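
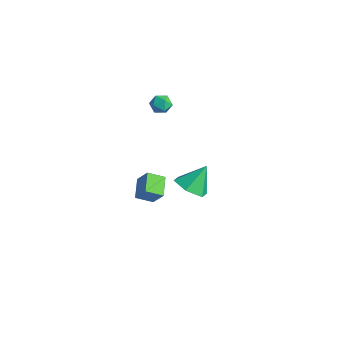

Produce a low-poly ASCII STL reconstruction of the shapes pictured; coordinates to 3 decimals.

solid 
facet normal -0.567 -0.180 -0.804
outer loop
vertex -0.844 -0.719 -1.038
vertex -1.843 0.074 -0.51
vertex -0.393 0.2 -1.562
endloop
endfacet
facet normal 0.723 -0.574 -0.384
outer loop
vertex 0.323 0.426 -0.55
vertex -0.844 -0.719 -1.038
vertex -0.393 0.2 -1.562
endloop
endfacet
facet normal -0.567 -0.179 -0.804
outer loop
vertex -0.393 0.2 -1.562
vertex -1.843 0.074 -0.51
vertex -1.391 0.992 -1.034
endloop
endfacet
facet normal 0.393 0.799 -0.456
outer loop
vertex -1.391 0.992 -1.034
vertex 0.323 0.426 -0.55
vertex -0.393 0.2 -1.562
endloop
endfacet
facet normal -0.393 -0.799 0.456
outer loop
vertex -0.844 -0.719 -1.038
vertex -1.127 0.3 0.502
vertex -1.843 0.074 -0.51
endloop
endfacet
facet normal 0.724 -0.575 -0.382
outer loop
vertex -0.129 -0.492 -0.026
vertex -0.844 -0.719 -1.038
vertex 0.323 0.426 -0.55
endloop
endfacet
facet normal -0.392 -0.799 0.456
outer loop
vertex -0.129 -0.492 -0.026
vertex -1.127 0.3 0.502
vertex -0.844 -0.719 -1.038
endloop
endfacet
facet normal -0.723 0.575 0.383
outer loop
vertex -1.843 0.074 -0.51
vertex -1.127 0.3 0.502
vertex -1.391 0.992 -1.034
endloop
endfacet
facet normal 0.393 0.798 -0.456
outer loop
vertex -0.676 1.219 -0.022
vertex 0.323 0.426 -0.55
vertex -1.391 0.992 -1.034
endloop
endfacet
facet normal -0.724 0.574 0.383
outer loop
vertex -1.391 0.992 -1.034
vertex -1.127 0.3 0.502
vertex -0.676 1.219 -0.022
endloop
endfacet
facet normal 0.567 0.179 0.804
outer loop
vertex -0.676 1.219 -0.022
vertex -0.129 -0.492 -0.026
vertex 0.323 0.426 -0.55
endloop
endfacet
facet normal 0.568 0.180 0.803
outer loop
vertex -1.127 0.3 0.502
vertex -0.129 -0.492 -0.026
vertex -0.676 1.219 -0.022
endloop
endfacet
facet normal -0.037 -0.604 -0.796
outer loop
vertex 4.297 0.578 2.646
vertex 3.829 -0.177 3.241
vertex 3.231 0.542 2.723
endloop
endfacet
facet normal -0.044 0.989 -0.142
outer loop
vertex 4.297 0.578 2.646
vertex 3.231 0.542 2.723
vertex 3.891 0.837 4.579
endloop
endfacet
facet normal -0.037 -0.604 -0.796
outer loop
vertex 3.231 0.542 2.723
vertex 3.829 -0.177 3.241
vertex 2.762 -0.213 3.318
endloop
endfacet
facet normal -0.768 0.616 0.175
outer loop
vertex 3.231 0.542 2.723
vertex 2.762 -0.213 3.318
vertex 3.891 0.837 4.579
endloop
endfacet
facet normal -0.037 -0.604 -0.796
outer loop
vertex 2.762 -0.213 3.318
vertex 3.829 -0.177 3.241
vertex 3.361 -0.933 3.837
endloop
endfacet
facet normal -0.707 -0.082 0.702
outer loop
vertex 2.762 -0.213 3.318
vertex 3.361 -0.933 3.837
vertex 3.891 0.837 4.579
endloop
endfacet
facet normal -0.037 -0.604 -0.796
outer loop
vertex 3.361 -0.933 3.837
vertex 3.829 -0.177 3.241
vertex 4.427 -0.897 3.76
endloop
endfacet
facet normal 0.079 -0.406 0.911
outer loop
vertex 3.361 -0.933 3.837
vertex 4.427 -0.897 3.76
vertex 3.891 0.837 4.579
endloop
endfacet
facet normal -0.037 -0.604 -0.796
outer loop
vertex 4.427 -0.897 3.76
vertex 3.829 -0.177 3.241
vertex 4.896 -0.142 3.165
endloop
endfacet
facet normal 0.804 -0.032 0.594
outer loop
vertex 4.427 -0.897 3.76
vertex 4.896 -0.142 3.165
vertex 3.891 0.837 4.579
endloop
endfacet
facet normal -0.037 -0.604 -0.796
outer loop
vertex 4.896 -0.142 3.165
vertex 3.829 -0.177 3.241
vertex 4.297 0.578 2.646
endloop
endfacet
facet normal 0.743 0.666 0.067
outer loop
vertex 4.896 -0.142 3.165
vertex 4.297 0.578 2.646
vertex 3.891 0.837 4.579
endloop
endfacet
facet normal 0.133 0.986 0.101
outer loop
vertex -3.947 3.606 3.165
vertex -3.921 3.529 3.886
vertex -3.312 3.487 3.494
endloop
endfacet
facet normal 0.408 0.753 -0.516
outer loop
vertex -3.947 3.606 3.165
vertex -3.312 3.487 3.494
vertex -3.468 3.146 2.873
endloop
endfacet
facet normal -0.116 0.444 -0.889
outer loop
vertex -3.947 3.606 3.165
vertex -3.468 3.146 2.873
vertex -4.174 2.978 2.881
endloop
endfacet
facet normal -0.714 0.486 -0.504
outer loop
vertex -3.947 3.606 3.165
vertex -4.174 2.978 2.881
vertex -4.454 3.215 3.506
endloop
endfacet
facet normal -0.561 0.821 0.108
outer loop
vertex -3.947 3.606 3.165
vertex -4.454 3.215 3.506
vertex -3.921 3.529 3.886
endloop
endfacet
facet normal 0.896 0.253 -0.364
outer loop
vertex -3.468 3.146 2.873
vertex -3.312 3.487 3.494
vertex -3.146 2.785 3.414
endloop
endfacet
facet normal 0.450 0.630 0.632
outer loop
vertex -3.312 3.487 3.494
vertex -3.921 3.529 3.886
vertex -3.426 3.022 4.039
endloop
endfacet
facet normal -0.673 0.364 0.644
outer loop
vertex -3.921 3.529 3.886
vertex -4.454 3.215 3.506
vertex -4.132 2.854 4.047
endloop
endfacet
facet normal -0.921 -0.179 -0.345
outer loop
vertex -4.454 3.215 3.506
vertex -4.174 2.978 2.881
vertex -4.288 2.513 3.426
endloop
endfacet
facet normal 0.048 -0.246 -0.968
outer loop
vertex -4.174 2.978 2.881
vertex -3.468 3.146 2.873
vertex -3.679 2.471 3.034
endloop
endfacet
facet normal 0.714 -0.486 0.504
outer loop
vertex -3.653 2.394 3.755
vertex -3.146 2.785 3.414
vertex -3.426 3.022 4.039
endloop
endfacet
facet normal 0.116 -0.444 0.889
outer loop
vertex -3.653 2.394 3.755
vertex -3.426 3.022 4.039
vertex -4.132 2.854 4.047
endloop
endfacet
facet normal -0.408 -0.753 0.516
outer loop
vertex -3.653 2.394 3.755
vertex -4.132 2.854 4.047
vertex -4.288 2.513 3.426
endloop
endfacet
facet normal -0.133 -0.986 -0.101
outer loop
vertex -3.653 2.394 3.755
vertex -4.288 2.513 3.426
vertex -3.679 2.471 3.034
endloop
endfacet
facet normal 0.561 -0.821 -0.108
outer loop
vertex -3.653 2.394 3.755
vertex -3.679 2.471 3.034
vertex -3.146 2.785 3.414
endloop
endfacet
facet normal 0.921 0.179 0.345
outer loop
vertex -3.426 3.022 4.039
vertex -3.146 2.785 3.414
vertex -3.312 3.487 3.494
endloop
endfacet
facet normal -0.048 0.246 0.968
outer loop
vertex -4.132 2.854 4.047
vertex -3.426 3.022 4.039
vertex -3.921 3.529 3.886
endloop
endfacet
facet normal -0.896 -0.253 0.364
outer loop
vertex -4.288 2.513 3.426
vertex -4.132 2.854 4.047
vertex -4.454 3.215 3.506
endloop
endfacet
facet normal -0.450 -0.630 -0.632
outer loop
vertex -3.679 2.471 3.034
vertex -4.288 2.513 3.426
vertex -4.174 2.978 2.881
endloop
endfacet
facet normal 0.673 -0.364 -0.644
outer loop
vertex -3.146 2.785 3.414
vertex -3.679 2.471 3.034
vertex -3.468 3.146 2.873
endloop
endfacet

endsolid


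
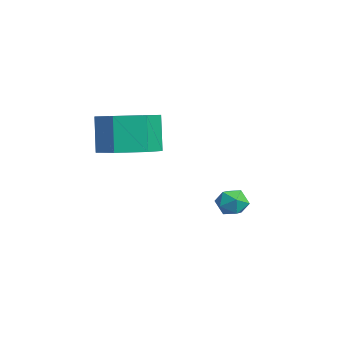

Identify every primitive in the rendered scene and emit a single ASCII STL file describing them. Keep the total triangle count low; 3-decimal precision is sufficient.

solid 
facet normal -0.569 0.600 -0.563
outer loop
vertex 0.794 3.122 -3.672
vertex 0.27 2.807 -3.478
vertex 0.479 3.315 -3.148
endloop
endfacet
facet normal 0.017 0.941 -0.337
outer loop
vertex 0.794 3.122 -3.672
vertex 0.479 3.315 -3.148
vertex 1.121 3.303 -3.15
endloop
endfacet
facet normal 0.586 0.579 -0.568
outer loop
vertex 0.794 3.122 -3.672
vertex 1.121 3.303 -3.15
vertex 1.308 2.787 -3.483
endloop
endfacet
facet normal 0.353 0.014 -0.936
outer loop
vertex 0.794 3.122 -3.672
vertex 1.308 2.787 -3.483
vertex 0.782 2.481 -3.686
endloop
endfacet
facet normal -0.361 0.027 -0.932
outer loop
vertex 0.794 3.122 -3.672
vertex 0.782 2.481 -3.686
vertex 0.27 2.807 -3.478
endloop
endfacet
facet normal 0.018 0.926 0.378
outer loop
vertex 1.121 3.303 -3.15
vertex 0.479 3.315 -3.148
vertex 0.798 3.099 -2.634
endloop
endfacet
facet normal -0.927 0.374 0.011
outer loop
vertex 0.479 3.315 -3.148
vertex 0.27 2.807 -3.478
vertex 0.272 2.793 -2.837
endloop
endfacet
facet normal -0.591 -0.552 -0.588
outer loop
vertex 0.27 2.807 -3.478
vertex 0.782 2.481 -3.686
vertex 0.459 2.277 -3.17
endloop
endfacet
facet normal 0.564 -0.576 -0.592
outer loop
vertex 0.782 2.481 -3.686
vertex 1.308 2.787 -3.483
vertex 1.101 2.265 -3.172
endloop
endfacet
facet normal 0.941 0.338 0.004
outer loop
vertex 1.308 2.787 -3.483
vertex 1.121 3.303 -3.15
vertex 1.31 2.773 -2.842
endloop
endfacet
facet normal -0.353 -0.014 0.936
outer loop
vertex 0.786 2.458 -2.648
vertex 0.798 3.099 -2.634
vertex 0.272 2.793 -2.837
endloop
endfacet
facet normal -0.586 -0.579 0.568
outer loop
vertex 0.786 2.458 -2.648
vertex 0.272 2.793 -2.837
vertex 0.459 2.277 -3.17
endloop
endfacet
facet normal -0.017 -0.941 0.337
outer loop
vertex 0.786 2.458 -2.648
vertex 0.459 2.277 -3.17
vertex 1.101 2.265 -3.172
endloop
endfacet
facet normal 0.569 -0.600 0.563
outer loop
vertex 0.786 2.458 -2.648
vertex 1.101 2.265 -3.172
vertex 1.31 2.773 -2.842
endloop
endfacet
facet normal 0.361 -0.027 0.932
outer loop
vertex 0.786 2.458 -2.648
vertex 1.31 2.773 -2.842
vertex 0.798 3.099 -2.634
endloop
endfacet
facet normal -0.564 0.576 0.592
outer loop
vertex 0.272 2.793 -2.837
vertex 0.798 3.099 -2.634
vertex 0.479 3.315 -3.148
endloop
endfacet
facet normal -0.941 -0.338 -0.004
outer loop
vertex 0.459 2.277 -3.17
vertex 0.272 2.793 -2.837
vertex 0.27 2.807 -3.478
endloop
endfacet
facet normal -0.018 -0.926 -0.378
outer loop
vertex 1.101 2.265 -3.172
vertex 0.459 2.277 -3.17
vertex 0.782 2.481 -3.686
endloop
endfacet
facet normal 0.927 -0.374 -0.011
outer loop
vertex 1.31 2.773 -2.842
vertex 1.101 2.265 -3.172
vertex 1.308 2.787 -3.483
endloop
endfacet
facet normal 0.591 0.552 0.588
outer loop
vertex 0.798 3.099 -2.634
vertex 1.31 2.773 -2.842
vertex 1.121 3.303 -3.15
endloop
endfacet
facet normal 0.314 -0.057 -0.948
outer loop
vertex 3.046 -0.736 0.345
vertex 2.085 -1.103 0.049
vertex 2.279 -0.05 0.05
endloop
endfacet
facet normal 0.623 0.766 0.160
outer loop
vertex 3.046 -0.736 0.345
vertex 2.279 -0.05 0.05
vertex 2.575 -0.65 1.767
endloop
endfacet
facet normal 0.622 0.766 0.160
outer loop
vertex 2.575 -0.65 1.767
vertex 2.279 -0.05 0.05
vertex 1.808 0.035 1.472
endloop
endfacet
facet normal -0.314 0.057 0.948
outer loop
vertex 2.575 -0.65 1.767
vertex 1.808 0.035 1.472
vertex 1.615 -1.017 1.471
endloop
endfacet
facet normal 0.314 -0.057 -0.948
outer loop
vertex 2.279 -0.05 0.05
vertex 2.085 -1.103 0.049
vertex 1.318 -0.418 -0.246
endloop
endfacet
facet normal -0.310 0.937 -0.159
outer loop
vertex 2.279 -0.05 0.05
vertex 1.318 -0.418 -0.246
vertex 1.808 0.035 1.472
endloop
endfacet
facet normal -0.309 0.938 -0.159
outer loop
vertex 1.808 0.035 1.472
vertex 1.318 -0.418 -0.246
vertex 0.848 -0.332 1.176
endloop
endfacet
facet normal -0.314 0.057 0.948
outer loop
vertex 1.808 0.035 1.472
vertex 0.848 -0.332 1.176
vertex 1.615 -1.017 1.471
endloop
endfacet
facet normal 0.314 -0.057 -0.948
outer loop
vertex 1.318 -0.418 -0.246
vertex 2.085 -1.103 0.049
vertex 1.125 -1.47 -0.247
endloop
endfacet
facet normal -0.932 0.171 -0.319
outer loop
vertex 1.318 -0.418 -0.246
vertex 1.125 -1.47 -0.247
vertex 0.848 -0.332 1.176
endloop
endfacet
facet normal -0.932 0.172 -0.319
outer loop
vertex 0.848 -0.332 1.176
vertex 1.125 -1.47 -0.247
vertex 0.654 -1.384 1.175
endloop
endfacet
facet normal -0.314 0.057 0.948
outer loop
vertex 0.848 -0.332 1.176
vertex 0.654 -1.384 1.175
vertex 1.615 -1.017 1.471
endloop
endfacet
facet normal 0.314 -0.057 -0.948
outer loop
vertex 1.125 -1.47 -0.247
vertex 2.085 -1.103 0.049
vertex 1.892 -2.155 0.048
endloop
endfacet
facet normal -0.623 -0.766 -0.160
outer loop
vertex 1.125 -1.47 -0.247
vertex 1.892 -2.155 0.048
vertex 0.654 -1.384 1.175
endloop
endfacet
facet normal -0.623 -0.766 -0.161
outer loop
vertex 0.654 -1.384 1.175
vertex 1.892 -2.155 0.048
vertex 1.421 -2.07 1.47
endloop
endfacet
facet normal -0.314 0.057 0.948
outer loop
vertex 0.654 -1.384 1.175
vertex 1.421 -2.07 1.47
vertex 1.615 -1.017 1.471
endloop
endfacet
facet normal 0.314 -0.057 -0.948
outer loop
vertex 1.892 -2.155 0.048
vertex 2.085 -1.103 0.049
vertex 2.852 -1.788 0.344
endloop
endfacet
facet normal 0.310 -0.938 0.159
outer loop
vertex 1.892 -2.155 0.048
vertex 2.852 -1.788 0.344
vertex 1.421 -2.07 1.47
endloop
endfacet
facet normal 0.310 -0.937 0.159
outer loop
vertex 1.421 -2.07 1.47
vertex 2.852 -1.788 0.344
vertex 2.382 -1.702 1.766
endloop
endfacet
facet normal -0.314 0.057 0.948
outer loop
vertex 1.421 -2.07 1.47
vertex 2.382 -1.702 1.766
vertex 1.615 -1.017 1.471
endloop
endfacet
facet normal 0.314 -0.057 -0.948
outer loop
vertex 2.852 -1.788 0.344
vertex 2.085 -1.103 0.049
vertex 3.046 -0.736 0.345
endloop
endfacet
facet normal 0.932 -0.172 0.319
outer loop
vertex 2.852 -1.788 0.344
vertex 3.046 -0.736 0.345
vertex 2.382 -1.702 1.766
endloop
endfacet
facet normal 0.932 -0.171 0.319
outer loop
vertex 2.382 -1.702 1.766
vertex 3.046 -0.736 0.345
vertex 2.575 -0.65 1.767
endloop
endfacet
facet normal -0.314 0.057 0.948
outer loop
vertex 2.382 -1.702 1.766
vertex 2.575 -0.65 1.767
vertex 1.615 -1.017 1.471
endloop
endfacet

endsolid


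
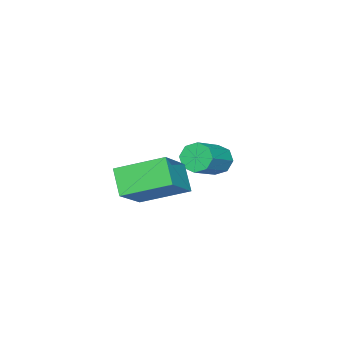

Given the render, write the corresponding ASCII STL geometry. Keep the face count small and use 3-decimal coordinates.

solid 
facet normal -0.874 -0.003 -0.485
outer loop
vertex -2.291 -1.23 0.561
vertex -2.628 -1.373 1.169
vertex -2.44 -0.78 0.827
endloop
endfacet
facet normal 0.401 0.561 -0.724
outer loop
vertex -2.291 -1.23 0.561
vertex -2.44 -0.78 0.827
vertex -0.814 -1.224 1.383
endloop
endfacet
facet normal 0.401 0.560 -0.725
outer loop
vertex -0.814 -1.224 1.383
vertex -2.44 -0.78 0.827
vertex -0.963 -0.774 1.648
endloop
endfacet
facet normal 0.874 0.003 0.486
outer loop
vertex -0.814 -1.224 1.383
vertex -0.963 -0.774 1.648
vertex -1.152 -1.367 1.991
endloop
endfacet
facet normal -0.874 -0.004 -0.487
outer loop
vertex -2.44 -0.78 0.827
vertex -2.628 -1.373 1.169
vertex -2.7 -0.677 1.293
endloop
endfacet
facet normal 0.089 0.982 -0.167
outer loop
vertex -2.44 -0.78 0.827
vertex -2.7 -0.677 1.293
vertex -0.963 -0.774 1.648
endloop
endfacet
facet normal 0.089 0.982 -0.165
outer loop
vertex -0.963 -0.774 1.648
vertex -2.7 -0.677 1.293
vertex -1.223 -0.672 2.115
endloop
endfacet
facet normal 0.874 0.003 0.486
outer loop
vertex -0.963 -0.774 1.648
vertex -1.223 -0.672 2.115
vertex -1.152 -1.367 1.991
endloop
endfacet
facet normal -0.873 -0.004 -0.487
outer loop
vertex -2.7 -0.677 1.293
vertex -2.628 -1.373 1.169
vertex -2.918 -0.982 1.686
endloop
endfacet
facet normal -0.275 0.827 0.489
outer loop
vertex -2.7 -0.677 1.293
vertex -2.918 -0.982 1.686
vertex -1.223 -0.672 2.115
endloop
endfacet
facet normal -0.275 0.828 0.488
outer loop
vertex -1.223 -0.672 2.115
vertex -2.918 -0.982 1.686
vertex -1.441 -0.976 2.508
endloop
endfacet
facet normal 0.874 0.002 0.487
outer loop
vertex -1.223 -0.672 2.115
vertex -1.441 -0.976 2.508
vertex -1.152 -1.367 1.991
endloop
endfacet
facet normal -0.874 -0.004 -0.487
outer loop
vertex -2.918 -0.982 1.686
vertex -2.628 -1.373 1.169
vertex -2.966 -1.516 1.777
endloop
endfacet
facet normal -0.478 0.189 0.858
outer loop
vertex -2.918 -0.982 1.686
vertex -2.966 -1.516 1.777
vertex -1.441 -0.976 2.508
endloop
endfacet
facet normal -0.478 0.189 0.858
outer loop
vertex -1.441 -0.976 2.508
vertex -2.966 -1.516 1.777
vertex -1.489 -1.51 2.599
endloop
endfacet
facet normal 0.874 0.004 0.486
outer loop
vertex -1.441 -0.976 2.508
vertex -1.489 -1.51 2.599
vertex -1.152 -1.367 1.991
endloop
endfacet
facet normal -0.874 -0.003 -0.486
outer loop
vertex -2.966 -1.516 1.777
vertex -2.628 -1.373 1.169
vertex -2.817 -1.966 1.512
endloop
endfacet
facet normal -0.401 -0.560 0.725
outer loop
vertex -2.966 -1.516 1.777
vertex -2.817 -1.966 1.512
vertex -1.489 -1.51 2.599
endloop
endfacet
facet normal -0.400 -0.561 0.725
outer loop
vertex -1.489 -1.51 2.599
vertex -2.817 -1.966 1.512
vertex -1.34 -1.96 2.333
endloop
endfacet
facet normal 0.874 0.003 0.485
outer loop
vertex -1.489 -1.51 2.599
vertex -1.34 -1.96 2.333
vertex -1.152 -1.367 1.991
endloop
endfacet
facet normal -0.874 -0.003 -0.486
outer loop
vertex -2.817 -1.966 1.512
vertex -2.628 -1.373 1.169
vertex -2.557 -2.068 1.045
endloop
endfacet
facet normal -0.088 -0.982 0.166
outer loop
vertex -2.817 -1.966 1.512
vertex -2.557 -2.068 1.045
vertex -1.34 -1.96 2.333
endloop
endfacet
facet normal -0.090 -0.982 0.167
outer loop
vertex -1.34 -1.96 2.333
vertex -2.557 -2.068 1.045
vertex -1.08 -2.063 1.867
endloop
endfacet
facet normal 0.874 0.004 0.487
outer loop
vertex -1.34 -1.96 2.333
vertex -1.08 -2.063 1.867
vertex -1.152 -1.367 1.991
endloop
endfacet
facet normal -0.874 -0.002 -0.487
outer loop
vertex -2.557 -2.068 1.045
vertex -2.628 -1.373 1.169
vertex -2.339 -1.764 0.652
endloop
endfacet
facet normal 0.275 -0.828 -0.488
outer loop
vertex -2.557 -2.068 1.045
vertex -2.339 -1.764 0.652
vertex -1.08 -2.063 1.867
endloop
endfacet
facet normal 0.276 -0.827 -0.489
outer loop
vertex -1.08 -2.063 1.867
vertex -2.339 -1.764 0.652
vertex -0.862 -1.758 1.474
endloop
endfacet
facet normal 0.873 0.004 0.487
outer loop
vertex -1.08 -2.063 1.867
vertex -0.862 -1.758 1.474
vertex -1.152 -1.367 1.991
endloop
endfacet
facet normal -0.874 -0.004 -0.486
outer loop
vertex -2.339 -1.764 0.652
vertex -2.628 -1.373 1.169
vertex -2.291 -1.23 0.561
endloop
endfacet
facet normal 0.478 -0.189 -0.858
outer loop
vertex -2.339 -1.764 0.652
vertex -2.291 -1.23 0.561
vertex -0.862 -1.758 1.474
endloop
endfacet
facet normal 0.478 -0.189 -0.858
outer loop
vertex -0.862 -1.758 1.474
vertex -2.291 -1.23 0.561
vertex -0.814 -1.224 1.383
endloop
endfacet
facet normal 0.874 0.004 0.487
outer loop
vertex -0.862 -1.758 1.474
vertex -0.814 -1.224 1.383
vertex -1.152 -1.367 1.991
endloop
endfacet
facet normal -0.455 -0.526 0.718
outer loop
vertex 1.776 -0.787 3.556
vertex 0.147 -1.039 2.338
vertex 2.591 -2.495 2.821
endloop
endfacet
facet normal 0.795 0.124 0.594
outer loop
vertex 3.173 -1.821 1.902
vertex 1.776 -0.787 3.556
vertex 2.591 -2.495 2.821
endloop
endfacet
facet normal -0.455 -0.526 0.718
outer loop
vertex 2.591 -2.495 2.821
vertex 0.147 -1.039 2.338
vertex 0.961 -2.747 1.603
endloop
endfacet
facet normal 0.401 -0.841 -0.363
outer loop
vertex 0.961 -2.747 1.603
vertex 3.173 -1.821 1.902
vertex 2.591 -2.495 2.821
endloop
endfacet
facet normal -0.401 0.841 0.363
outer loop
vertex 1.776 -0.787 3.556
vertex 0.729 -0.365 1.419
vertex 0.147 -1.039 2.338
endloop
endfacet
facet normal 0.795 0.123 0.594
outer loop
vertex 2.359 -0.113 2.637
vertex 1.776 -0.787 3.556
vertex 3.173 -1.821 1.902
endloop
endfacet
facet normal -0.401 0.841 0.363
outer loop
vertex 2.359 -0.113 2.637
vertex 0.729 -0.365 1.419
vertex 1.776 -0.787 3.556
endloop
endfacet
facet normal -0.795 -0.123 -0.594
outer loop
vertex 0.147 -1.039 2.338
vertex 0.729 -0.365 1.419
vertex 0.961 -2.747 1.603
endloop
endfacet
facet normal 0.401 -0.841 -0.362
outer loop
vertex 1.544 -2.073 0.684
vertex 3.173 -1.821 1.902
vertex 0.961 -2.747 1.603
endloop
endfacet
facet normal -0.795 -0.123 -0.595
outer loop
vertex 0.961 -2.747 1.603
vertex 0.729 -0.365 1.419
vertex 1.544 -2.073 0.684
endloop
endfacet
facet normal 0.456 0.526 -0.718
outer loop
vertex 1.544 -2.073 0.684
vertex 2.359 -0.113 2.637
vertex 3.173 -1.821 1.902
endloop
endfacet
facet normal 0.455 0.526 -0.718
outer loop
vertex 0.729 -0.365 1.419
vertex 2.359 -0.113 2.637
vertex 1.544 -2.073 0.684
endloop
endfacet

endsolid


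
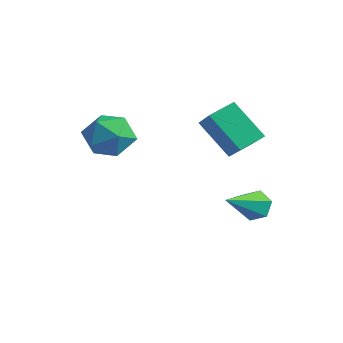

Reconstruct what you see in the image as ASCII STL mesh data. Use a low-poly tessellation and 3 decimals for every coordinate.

solid 
facet normal -0.161 0.841 -0.516
outer loop
vertex 3.455 4.193 -1.976
vertex 2.886 4.233 -1.733
vertex 3.366 4.501 -1.446
endloop
endfacet
facet normal 0.984 -0.024 0.179
outer loop
vertex 3.455 4.193 -1.976
vertex 3.366 4.501 -1.446
vertex 3.194 2.627 -0.747
endloop
endfacet
facet normal -0.161 0.841 -0.516
outer loop
vertex 3.366 4.501 -1.446
vertex 2.886 4.233 -1.733
vertex 2.797 4.542 -1.202
endloop
endfacet
facet normal 0.395 0.289 0.872
outer loop
vertex 3.366 4.501 -1.446
vertex 2.797 4.542 -1.202
vertex 3.194 2.627 -0.747
endloop
endfacet
facet normal -0.161 0.841 -0.516
outer loop
vertex 2.797 4.542 -1.202
vertex 2.886 4.233 -1.733
vertex 2.317 4.274 -1.489
endloop
endfacet
facet normal -0.546 0.085 0.834
outer loop
vertex 2.797 4.542 -1.202
vertex 2.317 4.274 -1.489
vertex 3.194 2.627 -0.747
endloop
endfacet
facet normal -0.161 0.841 -0.516
outer loop
vertex 2.317 4.274 -1.489
vertex 2.886 4.233 -1.733
vertex 2.406 3.965 -2.02
endloop
endfacet
facet normal -0.896 -0.432 0.101
outer loop
vertex 2.317 4.274 -1.489
vertex 2.406 3.965 -2.02
vertex 3.194 2.627 -0.747
endloop
endfacet
facet normal -0.161 0.841 -0.516
outer loop
vertex 2.406 3.965 -2.02
vertex 2.886 4.233 -1.733
vertex 2.975 3.925 -2.263
endloop
endfacet
facet normal -0.306 -0.745 -0.593
outer loop
vertex 2.406 3.965 -2.02
vertex 2.975 3.925 -2.263
vertex 3.194 2.627 -0.747
endloop
endfacet
facet normal -0.161 0.841 -0.516
outer loop
vertex 2.975 3.925 -2.263
vertex 2.886 4.233 -1.733
vertex 3.455 4.193 -1.976
endloop
endfacet
facet normal 0.633 -0.540 -0.554
outer loop
vertex 2.975 3.925 -2.263
vertex 3.455 4.193 -1.976
vertex 3.194 2.627 -0.747
endloop
endfacet
facet normal -0.263 0.710 0.653
outer loop
vertex 0.29 1.127 1.933
vertex -0.148 0.493 2.445
vertex 0.745 0.679 2.603
endloop
endfacet
facet normal 0.357 0.870 0.340
outer loop
vertex 0.29 1.127 1.933
vertex 0.745 0.679 2.603
vertex 1.154 0.83 1.786
endloop
endfacet
facet normal 0.246 0.897 -0.366
outer loop
vertex 0.29 1.127 1.933
vertex 1.154 0.83 1.786
vertex 0.514 0.736 1.125
endloop
endfacet
facet normal -0.442 0.754 -0.487
outer loop
vertex 0.29 1.127 1.933
vertex 0.514 0.736 1.125
vertex -0.29 0.528 1.532
endloop
endfacet
facet normal -0.757 0.638 0.142
outer loop
vertex 0.29 1.127 1.933
vertex -0.29 0.528 1.532
vertex -0.148 0.493 2.445
endloop
endfacet
facet normal 0.815 0.338 0.471
outer loop
vertex 1.154 0.83 1.786
vertex 0.745 0.679 2.603
vertex 1.25 0.012 2.208
endloop
endfacet
facet normal -0.189 0.078 0.979
outer loop
vertex 0.745 0.679 2.603
vertex -0.148 0.493 2.445
vertex 0.446 -0.196 2.615
endloop
endfacet
facet normal -0.988 -0.037 0.152
outer loop
vertex -0.148 0.493 2.445
vertex -0.29 0.528 1.532
vertex -0.194 -0.29 1.954
endloop
endfacet
facet normal -0.477 0.151 -0.866
outer loop
vertex -0.29 0.528 1.532
vertex 0.514 0.736 1.125
vertex 0.215 -0.139 1.137
endloop
endfacet
facet normal 0.636 0.383 -0.670
outer loop
vertex 0.514 0.736 1.125
vertex 1.154 0.83 1.786
vertex 1.108 0.047 1.295
endloop
endfacet
facet normal 0.442 -0.754 0.487
outer loop
vertex 0.67 -0.587 1.807
vertex 1.25 0.012 2.208
vertex 0.446 -0.196 2.615
endloop
endfacet
facet normal -0.246 -0.897 0.366
outer loop
vertex 0.67 -0.587 1.807
vertex 0.446 -0.196 2.615
vertex -0.194 -0.29 1.954
endloop
endfacet
facet normal -0.357 -0.870 -0.340
outer loop
vertex 0.67 -0.587 1.807
vertex -0.194 -0.29 1.954
vertex 0.215 -0.139 1.137
endloop
endfacet
facet normal 0.263 -0.710 -0.653
outer loop
vertex 0.67 -0.587 1.807
vertex 0.215 -0.139 1.137
vertex 1.108 0.047 1.295
endloop
endfacet
facet normal 0.757 -0.638 -0.142
outer loop
vertex 0.67 -0.587 1.807
vertex 1.108 0.047 1.295
vertex 1.25 0.012 2.208
endloop
endfacet
facet normal 0.477 -0.151 0.866
outer loop
vertex 0.446 -0.196 2.615
vertex 1.25 0.012 2.208
vertex 0.745 0.679 2.603
endloop
endfacet
facet normal -0.636 -0.383 0.670
outer loop
vertex -0.194 -0.29 1.954
vertex 0.446 -0.196 2.615
vertex -0.148 0.493 2.445
endloop
endfacet
facet normal -0.815 -0.338 -0.471
outer loop
vertex 0.215 -0.139 1.137
vertex -0.194 -0.29 1.954
vertex -0.29 0.528 1.532
endloop
endfacet
facet normal 0.189 -0.078 -0.979
outer loop
vertex 1.108 0.047 1.295
vertex 0.215 -0.139 1.137
vertex 0.514 0.736 1.125
endloop
endfacet
facet normal 0.988 0.037 -0.152
outer loop
vertex 1.25 0.012 2.208
vertex 1.108 0.047 1.295
vertex 1.154 0.83 1.786
endloop
endfacet
facet normal -0.686 -0.155 0.711
outer loop
vertex 2.31 2.749 2.597
vertex 2.462 3.654 2.941
vertex 1.293 3.251 1.725
endloop
endfacet
facet normal -0.155 -0.923 -0.351
outer loop
vertex 2.418 3.506 0.559
vertex 2.31 2.749 2.597
vertex 1.293 3.251 1.725
endloop
endfacet
facet normal -0.686 -0.156 0.711
outer loop
vertex 1.293 3.251 1.725
vertex 2.462 3.654 2.941
vertex 1.445 4.156 2.07
endloop
endfacet
facet normal -0.711 0.352 -0.609
outer loop
vertex 1.445 4.156 2.07
vertex 2.418 3.506 0.559
vertex 1.293 3.251 1.725
endloop
endfacet
facet normal 0.711 -0.351 0.609
outer loop
vertex 2.31 2.749 2.597
vertex 3.587 3.909 1.775
vertex 2.462 3.654 2.941
endloop
endfacet
facet normal -0.155 -0.923 -0.351
outer loop
vertex 3.435 3.004 1.43
vertex 2.31 2.749 2.597
vertex 2.418 3.506 0.559
endloop
endfacet
facet normal 0.711 -0.352 0.609
outer loop
vertex 3.435 3.004 1.43
vertex 3.587 3.909 1.775
vertex 2.31 2.749 2.597
endloop
endfacet
facet normal 0.155 0.923 0.351
outer loop
vertex 2.462 3.654 2.941
vertex 3.587 3.909 1.775
vertex 1.445 4.156 2.07
endloop
endfacet
facet normal -0.711 0.351 -0.609
outer loop
vertex 2.57 4.411 0.903
vertex 2.418 3.506 0.559
vertex 1.445 4.156 2.07
endloop
endfacet
facet normal 0.155 0.923 0.351
outer loop
vertex 1.445 4.156 2.07
vertex 3.587 3.909 1.775
vertex 2.57 4.411 0.903
endloop
endfacet
facet normal 0.686 0.155 -0.711
outer loop
vertex 2.57 4.411 0.903
vertex 3.435 3.004 1.43
vertex 2.418 3.506 0.559
endloop
endfacet
facet normal 0.686 0.156 -0.711
outer loop
vertex 3.587 3.909 1.775
vertex 3.435 3.004 1.43
vertex 2.57 4.411 0.903
endloop
endfacet

endsolid


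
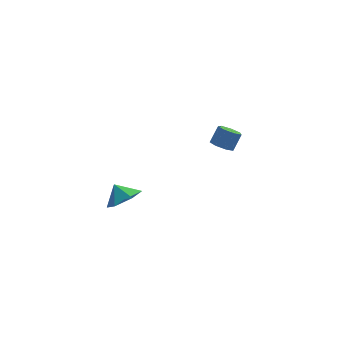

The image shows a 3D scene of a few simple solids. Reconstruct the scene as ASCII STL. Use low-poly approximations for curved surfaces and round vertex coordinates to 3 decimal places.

solid 
facet normal 0.235 -0.624 -0.745
outer loop
vertex -2.414 -0.012 1.781
vertex -3.246 -0.581 1.995
vertex -3.313 0.196 1.323
endloop
endfacet
facet normal 0.176 0.979 0.099
outer loop
vertex -2.414 -0.012 1.781
vertex -3.313 0.196 1.323
vertex -3.494 0.081 2.785
endloop
endfacet
facet normal 0.235 -0.624 -0.745
outer loop
vertex -3.313 0.196 1.323
vertex -3.246 -0.581 1.995
vertex -4.144 -0.373 1.537
endloop
endfacet
facet normal -0.566 0.824 -0.005
outer loop
vertex -3.313 0.196 1.323
vertex -4.144 -0.373 1.537
vertex -3.494 0.081 2.785
endloop
endfacet
facet normal 0.235 -0.625 -0.745
outer loop
vertex -4.144 -0.373 1.537
vertex -3.246 -0.581 1.995
vertex -4.077 -1.15 2.21
endloop
endfacet
facet normal -0.893 0.248 0.375
outer loop
vertex -4.144 -0.373 1.537
vertex -4.077 -1.15 2.21
vertex -3.494 0.081 2.785
endloop
endfacet
facet normal 0.235 -0.625 -0.745
outer loop
vertex -4.077 -1.15 2.21
vertex -3.246 -0.581 1.995
vertex -3.178 -1.358 2.668
endloop
endfacet
facet normal -0.479 -0.175 0.860
outer loop
vertex -4.077 -1.15 2.21
vertex -3.178 -1.358 2.668
vertex -3.494 0.081 2.785
endloop
endfacet
facet normal 0.235 -0.625 -0.745
outer loop
vertex -3.178 -1.358 2.668
vertex -3.246 -0.581 1.995
vertex -2.347 -0.789 2.453
endloop
endfacet
facet normal 0.264 -0.021 0.964
outer loop
vertex -3.178 -1.358 2.668
vertex -2.347 -0.789 2.453
vertex -3.494 0.081 2.785
endloop
endfacet
facet normal 0.235 -0.624 -0.745
outer loop
vertex -2.347 -0.789 2.453
vertex -3.246 -0.581 1.995
vertex -2.414 -0.012 1.781
endloop
endfacet
facet normal 0.591 0.556 0.584
outer loop
vertex -2.347 -0.789 2.453
vertex -2.414 -0.012 1.781
vertex -3.494 0.081 2.785
endloop
endfacet
facet normal -0.549 -0.196 -0.813
outer loop
vertex 3.927 1.044 2.107
vertex 3.35 1.109 2.481
vertex 3.693 1.595 2.132
endloop
endfacet
facet normal 0.740 0.340 -0.580
outer loop
vertex 3.927 1.044 2.107
vertex 3.693 1.595 2.132
vertex 4.546 1.266 3.026
endloop
endfacet
facet normal 0.740 0.338 -0.582
outer loop
vertex 4.546 1.266 3.026
vertex 3.693 1.595 2.132
vertex 4.313 1.817 3.05
endloop
endfacet
facet normal 0.548 0.197 0.813
outer loop
vertex 4.546 1.266 3.026
vertex 4.313 1.817 3.05
vertex 3.97 1.331 3.399
endloop
endfacet
facet normal -0.549 -0.196 -0.813
outer loop
vertex 3.693 1.595 2.132
vertex 3.35 1.109 2.481
vertex 3.202 1.78 2.419
endloop
endfacet
facet normal 0.157 0.930 -0.331
outer loop
vertex 3.693 1.595 2.132
vertex 3.202 1.78 2.419
vertex 4.313 1.817 3.05
endloop
endfacet
facet normal 0.157 0.930 -0.331
outer loop
vertex 4.313 1.817 3.05
vertex 3.202 1.78 2.419
vertex 3.822 2.002 3.337
endloop
endfacet
facet normal 0.549 0.196 0.813
outer loop
vertex 4.313 1.817 3.05
vertex 3.822 2.002 3.337
vertex 3.97 1.331 3.399
endloop
endfacet
facet normal -0.549 -0.196 -0.813
outer loop
vertex 3.202 1.78 2.419
vertex 3.35 1.109 2.481
vertex 2.822 1.46 2.753
endloop
endfacet
facet normal -0.544 0.822 0.169
outer loop
vertex 3.202 1.78 2.419
vertex 2.822 1.46 2.753
vertex 3.822 2.002 3.337
endloop
endfacet
facet normal -0.544 0.821 0.170
outer loop
vertex 3.822 2.002 3.337
vertex 2.822 1.46 2.753
vertex 3.442 1.681 3.671
endloop
endfacet
facet normal 0.549 0.196 0.813
outer loop
vertex 3.822 2.002 3.337
vertex 3.442 1.681 3.671
vertex 3.97 1.331 3.399
endloop
endfacet
facet normal -0.549 -0.196 -0.813
outer loop
vertex 2.822 1.46 2.753
vertex 3.35 1.109 2.481
vertex 2.84 0.875 2.882
endloop
endfacet
facet normal -0.835 0.094 0.542
outer loop
vertex 2.822 1.46 2.753
vertex 2.84 0.875 2.882
vertex 3.442 1.681 3.671
endloop
endfacet
facet normal -0.836 0.095 0.541
outer loop
vertex 3.442 1.681 3.671
vertex 2.84 0.875 2.882
vertex 3.459 1.097 3.8
endloop
endfacet
facet normal 0.548 0.196 0.813
outer loop
vertex 3.442 1.681 3.671
vertex 3.459 1.097 3.8
vertex 3.97 1.331 3.399
endloop
endfacet
facet normal -0.549 -0.196 -0.813
outer loop
vertex 2.84 0.875 2.882
vertex 3.35 1.109 2.481
vertex 3.242 0.467 2.709
endloop
endfacet
facet normal -0.498 -0.705 0.506
outer loop
vertex 2.84 0.875 2.882
vertex 3.242 0.467 2.709
vertex 3.459 1.097 3.8
endloop
endfacet
facet normal -0.497 -0.705 0.506
outer loop
vertex 3.459 1.097 3.8
vertex 3.242 0.467 2.709
vertex 3.862 0.689 3.627
endloop
endfacet
facet normal 0.548 0.197 0.813
outer loop
vertex 3.459 1.097 3.8
vertex 3.862 0.689 3.627
vertex 3.97 1.331 3.399
endloop
endfacet
facet normal -0.549 -0.196 -0.813
outer loop
vertex 3.242 0.467 2.709
vertex 3.35 1.109 2.481
vertex 3.726 0.542 2.364
endloop
endfacet
facet normal 0.215 -0.972 0.090
outer loop
vertex 3.242 0.467 2.709
vertex 3.726 0.542 2.364
vertex 3.862 0.689 3.627
endloop
endfacet
facet normal 0.215 -0.972 0.090
outer loop
vertex 3.862 0.689 3.627
vertex 3.726 0.542 2.364
vertex 4.345 0.764 3.283
endloop
endfacet
facet normal 0.548 0.196 0.813
outer loop
vertex 3.862 0.689 3.627
vertex 4.345 0.764 3.283
vertex 3.97 1.331 3.399
endloop
endfacet
facet normal -0.549 -0.196 -0.813
outer loop
vertex 3.726 0.542 2.364
vertex 3.35 1.109 2.481
vertex 3.927 1.044 2.107
endloop
endfacet
facet normal 0.766 -0.508 -0.393
outer loop
vertex 3.726 0.542 2.364
vertex 3.927 1.044 2.107
vertex 4.345 0.764 3.283
endloop
endfacet
facet normal 0.766 -0.508 -0.393
outer loop
vertex 4.345 0.764 3.283
vertex 3.927 1.044 2.107
vertex 4.546 1.266 3.026
endloop
endfacet
facet normal 0.548 0.196 0.813
outer loop
vertex 4.345 0.764 3.283
vertex 4.546 1.266 3.026
vertex 3.97 1.331 3.399
endloop
endfacet

endsolid


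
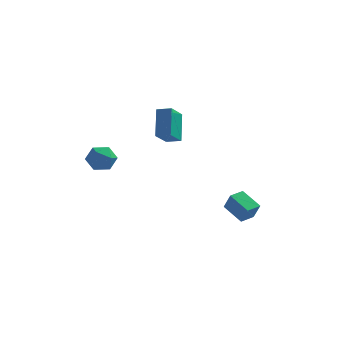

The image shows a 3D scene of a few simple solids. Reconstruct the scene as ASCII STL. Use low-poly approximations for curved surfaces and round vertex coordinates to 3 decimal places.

solid 
facet normal -0.975 0.077 -0.209
outer loop
vertex -1.385 4.004 4.176
vertex -1.064 5.337 3.171
vertex -1.142 2.736 2.571
endloop
endfacet
facet normal -0.188 -0.784 0.591
outer loop
vertex -0.216 2.663 2.769
vertex -1.385 4.004 4.176
vertex -1.142 2.736 2.571
endloop
endfacet
facet normal -0.975 0.077 -0.208
outer loop
vertex -1.142 2.736 2.571
vertex -1.064 5.337 3.171
vertex -0.822 4.069 1.566
endloop
endfacet
facet normal 0.118 -0.616 -0.779
outer loop
vertex -0.822 4.069 1.566
vertex -0.216 2.663 2.769
vertex -1.142 2.736 2.571
endloop
endfacet
facet normal -0.118 0.616 0.779
outer loop
vertex -1.385 4.004 4.176
vertex -0.138 5.264 3.369
vertex -1.064 5.337 3.171
endloop
endfacet
facet normal -0.188 -0.784 0.591
outer loop
vertex -0.458 3.931 4.374
vertex -1.385 4.004 4.176
vertex -0.216 2.663 2.769
endloop
endfacet
facet normal -0.118 0.616 0.779
outer loop
vertex -0.458 3.931 4.374
vertex -0.138 5.264 3.369
vertex -1.385 4.004 4.176
endloop
endfacet
facet normal 0.188 0.784 -0.591
outer loop
vertex -1.064 5.337 3.171
vertex -0.138 5.264 3.369
vertex -0.822 4.069 1.566
endloop
endfacet
facet normal 0.118 -0.616 -0.779
outer loop
vertex 0.105 3.996 1.764
vertex -0.216 2.663 2.769
vertex -0.822 4.069 1.566
endloop
endfacet
facet normal 0.188 0.784 -0.591
outer loop
vertex -0.822 4.069 1.566
vertex -0.138 5.264 3.369
vertex 0.105 3.996 1.764
endloop
endfacet
facet normal 0.975 -0.078 0.208
outer loop
vertex 0.105 3.996 1.764
vertex -0.458 3.931 4.374
vertex -0.216 2.663 2.769
endloop
endfacet
facet normal 0.975 -0.077 0.208
outer loop
vertex -0.138 5.264 3.369
vertex -0.458 3.931 4.374
vertex 0.105 3.996 1.764
endloop
endfacet
facet normal -0.246 0.885 -0.396
outer loop
vertex -3.753 1.551 0.48
vertex -4.65 1.498 0.918
vertex -3.884 1.925 1.397
endloop
endfacet
facet normal 0.458 0.844 -0.279
outer loop
vertex -3.753 1.551 0.48
vertex -3.884 1.925 1.397
vertex -3.058 1.406 1.181
endloop
endfacet
facet normal 0.709 0.286 -0.644
outer loop
vertex -3.753 1.551 0.48
vertex -3.058 1.406 1.181
vertex -3.313 0.659 0.569
endloop
endfacet
facet normal 0.161 -0.019 -0.987
outer loop
vertex -3.753 1.551 0.48
vertex -3.313 0.659 0.569
vertex -4.297 0.716 0.407
endloop
endfacet
facet normal -0.427 0.351 -0.833
outer loop
vertex -3.753 1.551 0.48
vertex -4.297 0.716 0.407
vertex -4.65 1.498 0.918
endloop
endfacet
facet normal 0.559 0.717 0.415
outer loop
vertex -3.058 1.406 1.181
vertex -3.884 1.925 1.397
vertex -3.523 1.264 2.053
endloop
endfacet
facet normal -0.579 0.783 0.228
outer loop
vertex -3.884 1.925 1.397
vertex -4.65 1.498 0.918
vertex -4.507 1.321 1.891
endloop
endfacet
facet normal -0.874 -0.081 -0.479
outer loop
vertex -4.65 1.498 0.918
vertex -4.297 0.716 0.407
vertex -4.762 0.574 1.279
endloop
endfacet
facet normal 0.081 -0.680 -0.729
outer loop
vertex -4.297 0.716 0.407
vertex -3.313 0.659 0.569
vertex -3.936 0.055 1.063
endloop
endfacet
facet normal 0.967 -0.186 -0.176
outer loop
vertex -3.313 0.659 0.569
vertex -3.058 1.406 1.181
vertex -3.17 0.482 1.542
endloop
endfacet
facet normal -0.161 0.019 0.987
outer loop
vertex -4.067 0.429 1.98
vertex -3.523 1.264 2.053
vertex -4.507 1.321 1.891
endloop
endfacet
facet normal -0.709 -0.286 0.644
outer loop
vertex -4.067 0.429 1.98
vertex -4.507 1.321 1.891
vertex -4.762 0.574 1.279
endloop
endfacet
facet normal -0.458 -0.844 0.279
outer loop
vertex -4.067 0.429 1.98
vertex -4.762 0.574 1.279
vertex -3.936 0.055 1.063
endloop
endfacet
facet normal 0.246 -0.885 0.396
outer loop
vertex -4.067 0.429 1.98
vertex -3.936 0.055 1.063
vertex -3.17 0.482 1.542
endloop
endfacet
facet normal 0.427 -0.351 0.833
outer loop
vertex -4.067 0.429 1.98
vertex -3.17 0.482 1.542
vertex -3.523 1.264 2.053
endloop
endfacet
facet normal -0.081 0.680 0.729
outer loop
vertex -4.507 1.321 1.891
vertex -3.523 1.264 2.053
vertex -3.884 1.925 1.397
endloop
endfacet
facet normal -0.967 0.186 0.176
outer loop
vertex -4.762 0.574 1.279
vertex -4.507 1.321 1.891
vertex -4.65 1.498 0.918
endloop
endfacet
facet normal -0.559 -0.717 -0.415
outer loop
vertex -3.936 0.055 1.063
vertex -4.762 0.574 1.279
vertex -4.297 0.716 0.407
endloop
endfacet
facet normal 0.579 -0.783 -0.228
outer loop
vertex -3.17 0.482 1.542
vertex -3.936 0.055 1.063
vertex -3.313 0.659 0.569
endloop
endfacet
facet normal 0.874 0.081 0.479
outer loop
vertex -3.523 1.264 2.053
vertex -3.17 0.482 1.542
vertex -3.058 1.406 1.181
endloop
endfacet
facet normal -0.747 0.486 0.454
outer loop
vertex 3.185 3.322 -2.122
vertex 3.76 4.163 -2.077
vertex 2.733 3.691 -3.261
endloop
endfacet
facet normal -0.564 -0.825 -0.043
outer loop
vertex 3.92 2.917 -3.983
vertex 3.185 3.322 -2.122
vertex 2.733 3.691 -3.261
endloop
endfacet
facet normal -0.746 0.487 0.453
outer loop
vertex 2.733 3.691 -3.261
vertex 3.76 4.163 -2.077
vertex 3.309 4.532 -3.217
endloop
endfacet
facet normal -0.353 0.288 -0.890
outer loop
vertex 3.309 4.532 -3.217
vertex 3.92 2.917 -3.983
vertex 2.733 3.691 -3.261
endloop
endfacet
facet normal 0.353 -0.289 0.890
outer loop
vertex 3.185 3.322 -2.122
vertex 4.947 3.389 -2.799
vertex 3.76 4.163 -2.077
endloop
endfacet
facet normal -0.564 -0.824 -0.044
outer loop
vertex 4.371 2.548 -2.843
vertex 3.185 3.322 -2.122
vertex 3.92 2.917 -3.983
endloop
endfacet
facet normal 0.353 -0.288 0.890
outer loop
vertex 4.371 2.548 -2.843
vertex 4.947 3.389 -2.799
vertex 3.185 3.322 -2.122
endloop
endfacet
facet normal 0.564 0.824 0.044
outer loop
vertex 3.76 4.163 -2.077
vertex 4.947 3.389 -2.799
vertex 3.309 4.532 -3.217
endloop
endfacet
facet normal -0.353 0.289 -0.890
outer loop
vertex 4.495 3.758 -3.938
vertex 3.92 2.917 -3.983
vertex 3.309 4.532 -3.217
endloop
endfacet
facet normal 0.564 0.824 0.043
outer loop
vertex 3.309 4.532 -3.217
vertex 4.947 3.389 -2.799
vertex 4.495 3.758 -3.938
endloop
endfacet
facet normal 0.747 -0.487 -0.453
outer loop
vertex 4.495 3.758 -3.938
vertex 4.371 2.548 -2.843
vertex 3.92 2.917 -3.983
endloop
endfacet
facet normal 0.746 -0.487 -0.454
outer loop
vertex 4.947 3.389 -2.799
vertex 4.371 2.548 -2.843
vertex 4.495 3.758 -3.938
endloop
endfacet

endsolid


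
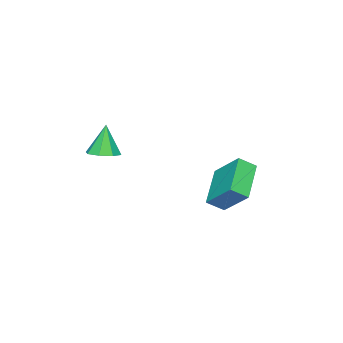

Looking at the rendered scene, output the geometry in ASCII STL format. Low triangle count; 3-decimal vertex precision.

solid 
facet normal 0.227 0.072 -0.971
outer loop
vertex 3.534 -3.75 3.009
vertex 2.808 -3.42 2.864
vertex 3.54 -3.132 3.056
endloop
endfacet
facet normal 0.795 -0.054 0.605
outer loop
vertex 3.534 -3.75 3.009
vertex 3.54 -3.132 3.056
vertex 2.432 -3.54 4.476
endloop
endfacet
facet normal 0.226 0.072 -0.971
outer loop
vertex 3.54 -3.132 3.056
vertex 2.808 -3.42 2.864
vertex 3.118 -2.683 2.991
endloop
endfacet
facet normal 0.542 0.595 0.594
outer loop
vertex 3.54 -3.132 3.056
vertex 3.118 -2.683 2.991
vertex 2.432 -3.54 4.476
endloop
endfacet
facet normal 0.227 0.072 -0.971
outer loop
vertex 3.118 -2.683 2.991
vertex 2.808 -3.42 2.864
vertex 2.515 -2.666 2.851
endloop
endfacet
facet normal -0.084 0.879 0.469
outer loop
vertex 3.118 -2.683 2.991
vertex 2.515 -2.666 2.851
vertex 2.432 -3.54 4.476
endloop
endfacet
facet normal 0.227 0.071 -0.971
outer loop
vertex 2.515 -2.666 2.851
vertex 2.808 -3.42 2.864
vertex 2.083 -3.09 2.719
endloop
endfacet
facet normal -0.713 0.632 0.304
outer loop
vertex 2.515 -2.666 2.851
vertex 2.083 -3.09 2.719
vertex 2.432 -3.54 4.476
endloop
endfacet
facet normal 0.227 0.071 -0.971
outer loop
vertex 2.083 -3.09 2.719
vertex 2.808 -3.42 2.864
vertex 2.076 -3.708 2.672
endloop
endfacet
facet normal -0.981 -0.004 0.194
outer loop
vertex 2.083 -3.09 2.719
vertex 2.076 -3.708 2.672
vertex 2.432 -3.54 4.476
endloop
endfacet
facet normal 0.226 0.072 -0.971
outer loop
vertex 2.076 -3.708 2.672
vertex 2.808 -3.42 2.864
vertex 2.498 -4.158 2.737
endloop
endfacet
facet normal -0.729 -0.654 0.205
outer loop
vertex 2.076 -3.708 2.672
vertex 2.498 -4.158 2.737
vertex 2.432 -3.54 4.476
endloop
endfacet
facet normal 0.227 0.072 -0.971
outer loop
vertex 2.498 -4.158 2.737
vertex 2.808 -3.42 2.864
vertex 3.102 -4.175 2.877
endloop
endfacet
facet normal -0.103 -0.938 0.330
outer loop
vertex 2.498 -4.158 2.737
vertex 3.102 -4.175 2.877
vertex 2.432 -3.54 4.476
endloop
endfacet
facet normal 0.226 0.071 -0.971
outer loop
vertex 3.102 -4.175 2.877
vertex 2.808 -3.42 2.864
vertex 3.534 -3.75 3.009
endloop
endfacet
facet normal 0.528 -0.690 0.495
outer loop
vertex 3.102 -4.175 2.877
vertex 3.534 -3.75 3.009
vertex 2.432 -3.54 4.476
endloop
endfacet
facet normal -0.586 0.594 -0.551
outer loop
vertex -0.411 2.551 2.381
vertex 1.32 3.216 1.255
vertex -0.675 1.146 1.146
endloop
endfacet
facet normal -0.797 -0.307 0.519
outer loop
vertex -0.1 0.564 1.685
vertex -0.411 2.551 2.381
vertex -0.675 1.146 1.146
endloop
endfacet
facet normal -0.587 0.594 -0.550
outer loop
vertex -0.675 1.146 1.146
vertex 1.32 3.216 1.255
vertex 1.056 1.811 0.019
endloop
endfacet
facet normal -0.140 -0.744 -0.654
outer loop
vertex 1.056 1.811 0.019
vertex -0.1 0.564 1.685
vertex -0.675 1.146 1.146
endloop
endfacet
facet normal 0.140 0.744 0.654
outer loop
vertex -0.411 2.551 2.381
vertex 1.895 2.634 1.794
vertex 1.32 3.216 1.255
endloop
endfacet
facet normal -0.798 -0.307 0.519
outer loop
vertex 0.164 1.969 2.921
vertex -0.411 2.551 2.381
vertex -0.1 0.564 1.685
endloop
endfacet
facet normal 0.140 0.744 0.653
outer loop
vertex 0.164 1.969 2.921
vertex 1.895 2.634 1.794
vertex -0.411 2.551 2.381
endloop
endfacet
facet normal 0.798 0.307 -0.519
outer loop
vertex 1.32 3.216 1.255
vertex 1.895 2.634 1.794
vertex 1.056 1.811 0.019
endloop
endfacet
facet normal -0.139 -0.744 -0.654
outer loop
vertex 1.631 1.229 0.559
vertex -0.1 0.564 1.685
vertex 1.056 1.811 0.019
endloop
endfacet
facet normal 0.798 0.306 -0.519
outer loop
vertex 1.056 1.811 0.019
vertex 1.895 2.634 1.794
vertex 1.631 1.229 0.559
endloop
endfacet
facet normal 0.586 -0.594 0.550
outer loop
vertex 1.631 1.229 0.559
vertex 0.164 1.969 2.921
vertex -0.1 0.564 1.685
endloop
endfacet
facet normal 0.587 -0.594 0.550
outer loop
vertex 1.895 2.634 1.794
vertex 0.164 1.969 2.921
vertex 1.631 1.229 0.559
endloop
endfacet

endsolid


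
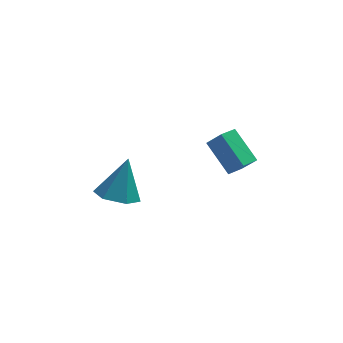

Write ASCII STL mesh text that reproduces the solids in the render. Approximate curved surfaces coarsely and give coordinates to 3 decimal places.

solid 
facet normal -0.264 -0.375 -0.888
outer loop
vertex -3.059 -0.482 -1.613
vertex -3.648 -1.125 -1.166
vertex -3.993 -0.248 -1.434
endloop
endfacet
facet normal 0.237 0.971 -0.031
outer loop
vertex -3.059 -0.482 -1.613
vertex -3.993 -0.248 -1.434
vertex -3.132 -0.395 0.566
endloop
endfacet
facet normal -0.264 -0.375 -0.888
outer loop
vertex -3.993 -0.248 -1.434
vertex -3.648 -1.125 -1.166
vertex -4.582 -0.891 -0.987
endloop
endfacet
facet normal -0.586 0.750 0.307
outer loop
vertex -3.993 -0.248 -1.434
vertex -4.582 -0.891 -0.987
vertex -3.132 -0.395 0.566
endloop
endfacet
facet normal -0.264 -0.375 -0.889
outer loop
vertex -4.582 -0.891 -0.987
vertex -3.648 -1.125 -1.166
vertex -4.237 -1.768 -0.72
endloop
endfacet
facet normal -0.718 -0.071 0.693
outer loop
vertex -4.582 -0.891 -0.987
vertex -4.237 -1.768 -0.72
vertex -3.132 -0.395 0.566
endloop
endfacet
facet normal -0.264 -0.374 -0.889
outer loop
vertex -4.237 -1.768 -0.72
vertex -3.648 -1.125 -1.166
vertex -3.303 -2.003 -0.899
endloop
endfacet
facet normal -0.027 -0.672 0.740
outer loop
vertex -4.237 -1.768 -0.72
vertex -3.303 -2.003 -0.899
vertex -3.132 -0.395 0.566
endloop
endfacet
facet normal -0.265 -0.374 -0.889
outer loop
vertex -3.303 -2.003 -0.899
vertex -3.648 -1.125 -1.166
vertex -2.713 -1.359 -1.346
endloop
endfacet
facet normal 0.797 -0.451 0.402
outer loop
vertex -3.303 -2.003 -0.899
vertex -2.713 -1.359 -1.346
vertex -3.132 -0.395 0.566
endloop
endfacet
facet normal -0.265 -0.375 -0.888
outer loop
vertex -2.713 -1.359 -1.346
vertex -3.648 -1.125 -1.166
vertex -3.059 -0.482 -1.613
endloop
endfacet
facet normal 0.928 0.371 0.016
outer loop
vertex -2.713 -1.359 -1.346
vertex -3.059 -0.482 -1.613
vertex -3.132 -0.395 0.566
endloop
endfacet
facet normal -0.536 0.349 -0.769
outer loop
vertex 0.227 2.179 -0.719
vertex 0.854 2.774 -0.886
vertex 1.047 1.003 -1.824
endloop
endfacet
facet normal -0.712 -0.675 0.190
outer loop
vertex 1.626 0.626 -0.994
vertex 0.227 2.179 -0.719
vertex 1.047 1.003 -1.824
endloop
endfacet
facet normal -0.536 0.349 -0.769
outer loop
vertex 1.047 1.003 -1.824
vertex 0.854 2.774 -0.886
vertex 1.674 1.598 -1.991
endloop
endfacet
facet normal 0.453 -0.649 -0.611
outer loop
vertex 1.674 1.598 -1.991
vertex 1.626 0.626 -0.994
vertex 1.047 1.003 -1.824
endloop
endfacet
facet normal -0.453 0.649 0.611
outer loop
vertex 0.227 2.179 -0.719
vertex 1.433 2.397 -0.056
vertex 0.854 2.774 -0.886
endloop
endfacet
facet normal -0.712 -0.675 0.190
outer loop
vertex 0.806 1.802 0.111
vertex 0.227 2.179 -0.719
vertex 1.626 0.626 -0.994
endloop
endfacet
facet normal -0.453 0.649 0.611
outer loop
vertex 0.806 1.802 0.111
vertex 1.433 2.397 -0.056
vertex 0.227 2.179 -0.719
endloop
endfacet
facet normal 0.712 0.675 -0.190
outer loop
vertex 0.854 2.774 -0.886
vertex 1.433 2.397 -0.056
vertex 1.674 1.598 -1.991
endloop
endfacet
facet normal 0.453 -0.649 -0.611
outer loop
vertex 2.253 1.221 -1.161
vertex 1.626 0.626 -0.994
vertex 1.674 1.598 -1.991
endloop
endfacet
facet normal 0.712 0.675 -0.190
outer loop
vertex 1.674 1.598 -1.991
vertex 1.433 2.397 -0.056
vertex 2.253 1.221 -1.161
endloop
endfacet
facet normal 0.536 -0.349 0.769
outer loop
vertex 2.253 1.221 -1.161
vertex 0.806 1.802 0.111
vertex 1.626 0.626 -0.994
endloop
endfacet
facet normal 0.536 -0.349 0.769
outer loop
vertex 1.433 2.397 -0.056
vertex 0.806 1.802 0.111
vertex 2.253 1.221 -1.161
endloop
endfacet

endsolid


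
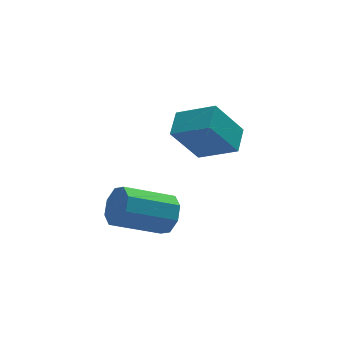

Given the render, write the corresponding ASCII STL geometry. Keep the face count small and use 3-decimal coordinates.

solid 
facet normal -0.571 -0.017 0.821
outer loop
vertex 0.256 -1.953 2.952
vertex 0.684 -1.201 3.265
vertex -0.671 -1.165 2.323
endloop
endfacet
facet normal -0.465 -0.818 -0.340
outer loop
vertex 0.196 -1.139 1.075
vertex 0.256 -1.953 2.952
vertex -0.671 -1.165 2.323
endloop
endfacet
facet normal -0.571 -0.017 0.821
outer loop
vertex -0.671 -1.165 2.323
vertex 0.684 -1.201 3.265
vertex -0.244 -0.412 2.636
endloop
endfacet
facet normal -0.678 0.575 -0.459
outer loop
vertex -0.244 -0.412 2.636
vertex 0.196 -1.139 1.075
vertex -0.671 -1.165 2.323
endloop
endfacet
facet normal 0.677 -0.576 0.458
outer loop
vertex 0.256 -1.953 2.952
vertex 1.551 -1.175 2.017
vertex 0.684 -1.201 3.265
endloop
endfacet
facet normal -0.465 -0.818 -0.340
outer loop
vertex 1.124 -1.928 1.704
vertex 0.256 -1.953 2.952
vertex 0.196 -1.139 1.075
endloop
endfacet
facet normal 0.677 -0.575 0.459
outer loop
vertex 1.124 -1.928 1.704
vertex 1.551 -1.175 2.017
vertex 0.256 -1.953 2.952
endloop
endfacet
facet normal 0.465 0.818 0.340
outer loop
vertex 0.684 -1.201 3.265
vertex 1.551 -1.175 2.017
vertex -0.244 -0.412 2.636
endloop
endfacet
facet normal -0.676 0.576 -0.459
outer loop
vertex 0.624 -0.387 1.388
vertex 0.196 -1.139 1.075
vertex -0.244 -0.412 2.636
endloop
endfacet
facet normal 0.465 0.818 0.340
outer loop
vertex -0.244 -0.412 2.636
vertex 1.551 -1.175 2.017
vertex 0.624 -0.387 1.388
endloop
endfacet
facet normal 0.571 0.017 -0.821
outer loop
vertex 0.624 -0.387 1.388
vertex 1.124 -1.928 1.704
vertex 0.196 -1.139 1.075
endloop
endfacet
facet normal 0.571 0.017 -0.821
outer loop
vertex 1.551 -1.175 2.017
vertex 1.124 -1.928 1.704
vertex 0.624 -0.387 1.388
endloop
endfacet
facet normal 0.896 -0.026 -0.442
outer loop
vertex -1.153 -3.564 1.115
vertex -1.415 -3.281 0.567
vertex -1.131 -3.052 1.129
endloop
endfacet
facet normal 0.441 -0.043 0.896
outer loop
vertex -1.153 -3.564 1.115
vertex -1.131 -3.052 1.129
vertex -2.623 -3.522 1.841
endloop
endfacet
facet normal 0.441 -0.043 0.896
outer loop
vertex -2.623 -3.522 1.841
vertex -1.131 -3.052 1.129
vertex -2.601 -3.01 1.855
endloop
endfacet
facet normal -0.896 0.026 0.442
outer loop
vertex -2.623 -3.522 1.841
vertex -2.601 -3.01 1.855
vertex -2.885 -3.239 1.293
endloop
endfacet
facet normal 0.896 -0.025 -0.443
outer loop
vertex -1.131 -3.052 1.129
vertex -1.415 -3.281 0.567
vertex -1.276 -2.674 0.814
endloop
endfacet
facet normal 0.342 0.676 0.653
outer loop
vertex -1.131 -3.052 1.129
vertex -1.276 -2.674 0.814
vertex -2.601 -3.01 1.855
endloop
endfacet
facet normal 0.342 0.676 0.653
outer loop
vertex -2.601 -3.01 1.855
vertex -1.276 -2.674 0.814
vertex -2.746 -2.632 1.54
endloop
endfacet
facet normal -0.896 0.025 0.443
outer loop
vertex -2.601 -3.01 1.855
vertex -2.746 -2.632 1.54
vertex -2.885 -3.239 1.293
endloop
endfacet
facet normal 0.897 -0.026 -0.442
outer loop
vertex -1.276 -2.674 0.814
vertex -1.415 -3.281 0.567
vertex -1.502 -2.652 0.354
endloop
endfacet
facet normal 0.042 0.999 0.027
outer loop
vertex -1.276 -2.674 0.814
vertex -1.502 -2.652 0.354
vertex -2.746 -2.632 1.54
endloop
endfacet
facet normal 0.042 0.999 0.027
outer loop
vertex -2.746 -2.632 1.54
vertex -1.502 -2.652 0.354
vertex -2.972 -2.61 1.08
endloop
endfacet
facet normal -0.897 0.026 0.442
outer loop
vertex -2.746 -2.632 1.54
vertex -2.972 -2.61 1.08
vertex -2.885 -3.239 1.293
endloop
endfacet
facet normal 0.897 -0.026 -0.442
outer loop
vertex -1.502 -2.652 0.354
vertex -1.415 -3.281 0.567
vertex -1.677 -2.998 0.019
endloop
endfacet
facet normal -0.282 0.737 -0.614
outer loop
vertex -1.502 -2.652 0.354
vertex -1.677 -2.998 0.019
vertex -2.972 -2.61 1.08
endloop
endfacet
facet normal -0.282 0.737 -0.614
outer loop
vertex -2.972 -2.61 1.08
vertex -1.677 -2.998 0.019
vertex -3.147 -2.956 0.745
endloop
endfacet
facet normal -0.897 0.026 0.442
outer loop
vertex -2.972 -2.61 1.08
vertex -3.147 -2.956 0.745
vertex -2.885 -3.239 1.293
endloop
endfacet
facet normal 0.896 -0.026 -0.442
outer loop
vertex -1.677 -2.998 0.019
vertex -1.415 -3.281 0.567
vertex -1.699 -3.51 0.005
endloop
endfacet
facet normal -0.441 0.043 -0.896
outer loop
vertex -1.677 -2.998 0.019
vertex -1.699 -3.51 0.005
vertex -3.147 -2.956 0.745
endloop
endfacet
facet normal -0.441 0.043 -0.896
outer loop
vertex -3.147 -2.956 0.745
vertex -1.699 -3.51 0.005
vertex -3.169 -3.468 0.731
endloop
endfacet
facet normal -0.896 0.026 0.442
outer loop
vertex -3.147 -2.956 0.745
vertex -3.169 -3.468 0.731
vertex -2.885 -3.239 1.293
endloop
endfacet
facet normal 0.896 -0.025 -0.443
outer loop
vertex -1.699 -3.51 0.005
vertex -1.415 -3.281 0.567
vertex -1.554 -3.888 0.32
endloop
endfacet
facet normal -0.342 -0.676 -0.653
outer loop
vertex -1.699 -3.51 0.005
vertex -1.554 -3.888 0.32
vertex -3.169 -3.468 0.731
endloop
endfacet
facet normal -0.342 -0.676 -0.653
outer loop
vertex -3.169 -3.468 0.731
vertex -1.554 -3.888 0.32
vertex -3.024 -3.846 1.046
endloop
endfacet
facet normal -0.896 0.025 0.443
outer loop
vertex -3.169 -3.468 0.731
vertex -3.024 -3.846 1.046
vertex -2.885 -3.239 1.293
endloop
endfacet
facet normal 0.897 -0.026 -0.442
outer loop
vertex -1.554 -3.888 0.32
vertex -1.415 -3.281 0.567
vertex -1.328 -3.91 0.78
endloop
endfacet
facet normal -0.042 -0.999 -0.027
outer loop
vertex -1.554 -3.888 0.32
vertex -1.328 -3.91 0.78
vertex -3.024 -3.846 1.046
endloop
endfacet
facet normal -0.042 -0.999 -0.027
outer loop
vertex -3.024 -3.846 1.046
vertex -1.328 -3.91 0.78
vertex -2.798 -3.868 1.506
endloop
endfacet
facet normal -0.897 0.026 0.442
outer loop
vertex -3.024 -3.846 1.046
vertex -2.798 -3.868 1.506
vertex -2.885 -3.239 1.293
endloop
endfacet
facet normal 0.897 -0.026 -0.442
outer loop
vertex -1.328 -3.91 0.78
vertex -1.415 -3.281 0.567
vertex -1.153 -3.564 1.115
endloop
endfacet
facet normal 0.282 -0.737 0.614
outer loop
vertex -1.328 -3.91 0.78
vertex -1.153 -3.564 1.115
vertex -2.798 -3.868 1.506
endloop
endfacet
facet normal 0.282 -0.737 0.614
outer loop
vertex -2.798 -3.868 1.506
vertex -1.153 -3.564 1.115
vertex -2.623 -3.522 1.841
endloop
endfacet
facet normal -0.897 0.026 0.442
outer loop
vertex -2.798 -3.868 1.506
vertex -2.623 -3.522 1.841
vertex -2.885 -3.239 1.293
endloop
endfacet

endsolid


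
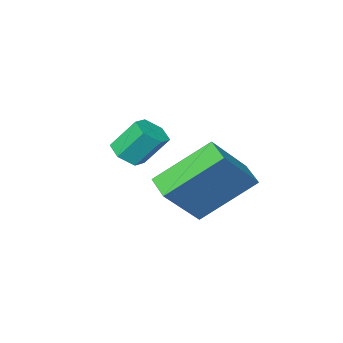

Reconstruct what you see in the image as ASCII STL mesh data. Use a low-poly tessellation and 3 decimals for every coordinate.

solid 
facet normal -0.688 0.346 0.638
outer loop
vertex 0.241 3.121 -2.546
vertex 0.395 3.887 -2.795
vertex -0.909 2.974 -3.706
endloop
endfacet
facet normal -0.188 -0.934 0.304
outer loop
vertex 0.405 2.313 -4.925
vertex 0.241 3.121 -2.546
vertex -0.909 2.974 -3.706
endloop
endfacet
facet normal -0.688 0.346 0.638
outer loop
vertex -0.909 2.974 -3.706
vertex 0.395 3.887 -2.795
vertex -0.755 3.74 -3.955
endloop
endfacet
facet normal -0.701 -0.089 -0.707
outer loop
vertex -0.755 3.74 -3.955
vertex 0.405 2.313 -4.925
vertex -0.909 2.974 -3.706
endloop
endfacet
facet normal 0.701 0.089 0.707
outer loop
vertex 0.241 3.121 -2.546
vertex 1.709 3.226 -4.014
vertex 0.395 3.887 -2.795
endloop
endfacet
facet normal -0.188 -0.934 0.304
outer loop
vertex 1.555 2.46 -3.765
vertex 0.241 3.121 -2.546
vertex 0.405 2.313 -4.925
endloop
endfacet
facet normal 0.701 0.089 0.707
outer loop
vertex 1.555 2.46 -3.765
vertex 1.709 3.226 -4.014
vertex 0.241 3.121 -2.546
endloop
endfacet
facet normal 0.188 0.934 -0.304
outer loop
vertex 0.395 3.887 -2.795
vertex 1.709 3.226 -4.014
vertex -0.755 3.74 -3.955
endloop
endfacet
facet normal -0.701 -0.089 -0.707
outer loop
vertex 0.559 3.079 -5.174
vertex 0.405 2.313 -4.925
vertex -0.755 3.74 -3.955
endloop
endfacet
facet normal 0.188 0.934 -0.304
outer loop
vertex -0.755 3.74 -3.955
vertex 1.709 3.226 -4.014
vertex 0.559 3.079 -5.174
endloop
endfacet
facet normal 0.688 -0.346 -0.638
outer loop
vertex 0.559 3.079 -5.174
vertex 1.555 2.46 -3.765
vertex 0.405 2.313 -4.925
endloop
endfacet
facet normal 0.688 -0.346 -0.638
outer loop
vertex 1.709 3.226 -4.014
vertex 1.555 2.46 -3.765
vertex 0.559 3.079 -5.174
endloop
endfacet
facet normal 0.440 -0.420 -0.794
outer loop
vertex 1.239 -0.049 -3.543
vertex 0.854 0.168 -3.871
vertex 1.315 0.449 -3.764
endloop
endfacet
facet normal 0.887 0.067 0.456
outer loop
vertex 1.239 -0.049 -3.543
vertex 1.315 0.449 -3.764
vertex 0.751 0.415 -2.662
endloop
endfacet
facet normal 0.887 0.068 0.456
outer loop
vertex 0.751 0.415 -2.662
vertex 1.315 0.449 -3.764
vertex 0.826 0.914 -2.882
endloop
endfacet
facet normal -0.440 0.417 0.795
outer loop
vertex 0.751 0.415 -2.662
vertex 0.826 0.914 -2.882
vertex 0.366 0.632 -2.989
endloop
endfacet
facet normal 0.439 -0.418 -0.795
outer loop
vertex 1.315 0.449 -3.764
vertex 0.854 0.168 -3.871
vertex 0.93 0.666 -4.091
endloop
endfacet
facet normal 0.563 0.818 -0.119
outer loop
vertex 1.315 0.449 -3.764
vertex 0.93 0.666 -4.091
vertex 0.826 0.914 -2.882
endloop
endfacet
facet normal 0.561 0.819 -0.120
outer loop
vertex 0.826 0.914 -2.882
vertex 0.93 0.666 -4.091
vertex 0.441 1.13 -3.21
endloop
endfacet
facet normal -0.441 0.419 0.794
outer loop
vertex 0.826 0.914 -2.882
vertex 0.441 1.13 -3.21
vertex 0.366 0.632 -2.989
endloop
endfacet
facet normal 0.439 -0.418 -0.795
outer loop
vertex 0.93 0.666 -4.091
vertex 0.854 0.168 -3.871
vertex 0.469 0.385 -4.198
endloop
endfacet
facet normal -0.324 0.751 -0.575
outer loop
vertex 0.93 0.666 -4.091
vertex 0.469 0.385 -4.198
vertex 0.441 1.13 -3.21
endloop
endfacet
facet normal -0.325 0.751 -0.575
outer loop
vertex 0.441 1.13 -3.21
vertex 0.469 0.385 -4.198
vertex -0.019 0.849 -3.317
endloop
endfacet
facet normal -0.441 0.419 0.794
outer loop
vertex 0.441 1.13 -3.21
vertex -0.019 0.849 -3.317
vertex 0.366 0.632 -2.989
endloop
endfacet
facet normal 0.440 -0.417 -0.795
outer loop
vertex 0.469 0.385 -4.198
vertex 0.854 0.168 -3.871
vertex 0.394 -0.114 -3.978
endloop
endfacet
facet normal -0.887 -0.068 -0.456
outer loop
vertex 0.469 0.385 -4.198
vertex 0.394 -0.114 -3.978
vertex -0.019 0.849 -3.317
endloop
endfacet
facet normal -0.887 -0.067 -0.456
outer loop
vertex -0.019 0.849 -3.317
vertex 0.394 -0.114 -3.978
vertex -0.095 0.351 -3.096
endloop
endfacet
facet normal -0.440 0.420 0.794
outer loop
vertex -0.019 0.849 -3.317
vertex -0.095 0.351 -3.096
vertex 0.366 0.632 -2.989
endloop
endfacet
facet normal 0.441 -0.419 -0.794
outer loop
vertex 0.394 -0.114 -3.978
vertex 0.854 0.168 -3.871
vertex 0.779 -0.33 -3.65
endloop
endfacet
facet normal -0.562 -0.819 0.120
outer loop
vertex 0.394 -0.114 -3.978
vertex 0.779 -0.33 -3.65
vertex -0.095 0.351 -3.096
endloop
endfacet
facet normal -0.562 -0.818 0.119
outer loop
vertex -0.095 0.351 -3.096
vertex 0.779 -0.33 -3.65
vertex 0.29 0.134 -2.769
endloop
endfacet
facet normal -0.439 0.418 0.795
outer loop
vertex -0.095 0.351 -3.096
vertex 0.29 0.134 -2.769
vertex 0.366 0.632 -2.989
endloop
endfacet
facet normal 0.441 -0.419 -0.794
outer loop
vertex 0.779 -0.33 -3.65
vertex 0.854 0.168 -3.871
vertex 1.239 -0.049 -3.543
endloop
endfacet
facet normal 0.325 -0.751 0.576
outer loop
vertex 0.779 -0.33 -3.65
vertex 1.239 -0.049 -3.543
vertex 0.29 0.134 -2.769
endloop
endfacet
facet normal 0.324 -0.751 0.575
outer loop
vertex 0.29 0.134 -2.769
vertex 1.239 -0.049 -3.543
vertex 0.751 0.415 -2.662
endloop
endfacet
facet normal -0.439 0.418 0.795
outer loop
vertex 0.29 0.134 -2.769
vertex 0.751 0.415 -2.662
vertex 0.366 0.632 -2.989
endloop
endfacet

endsolid


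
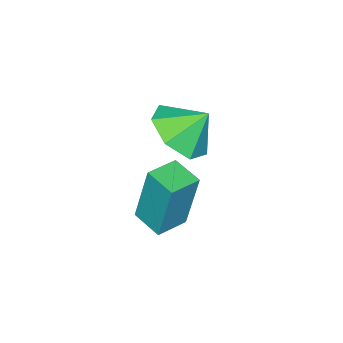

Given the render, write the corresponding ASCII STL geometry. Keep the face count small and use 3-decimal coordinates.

solid 
facet normal 0.392 -0.556 -0.733
outer loop
vertex -1.323 3.974 2.424
vertex -1.933 3.147 2.725
vertex -2.157 3.92 2.019
endloop
endfacet
facet normal -0.097 0.993 0.067
outer loop
vertex -1.323 3.974 2.424
vertex -2.157 3.92 2.019
vertex -2.387 3.793 3.575
endloop
endfacet
facet normal 0.393 -0.556 -0.733
outer loop
vertex -2.157 3.92 2.019
vertex -1.933 3.147 2.725
vertex -2.822 3.284 2.145
endloop
endfacet
facet normal -0.695 0.718 -0.044
outer loop
vertex -2.157 3.92 2.019
vertex -2.822 3.284 2.145
vertex -2.387 3.793 3.575
endloop
endfacet
facet normal 0.392 -0.556 -0.733
outer loop
vertex -2.822 3.284 2.145
vertex -1.933 3.147 2.725
vertex -2.817 2.546 2.708
endloop
endfacet
facet normal -0.958 0.170 0.231
outer loop
vertex -2.822 3.284 2.145
vertex -2.817 2.546 2.708
vertex -2.387 3.793 3.575
endloop
endfacet
facet normal 0.392 -0.556 -0.733
outer loop
vertex -2.817 2.546 2.708
vertex -1.933 3.147 2.725
vertex -2.147 2.26 3.284
endloop
endfacet
facet normal -0.690 -0.238 0.684
outer loop
vertex -2.817 2.546 2.708
vertex -2.147 2.26 3.284
vertex -2.387 3.793 3.575
endloop
endfacet
facet normal 0.392 -0.556 -0.733
outer loop
vertex -2.147 2.26 3.284
vertex -1.933 3.147 2.725
vertex -1.315 2.643 3.438
endloop
endfacet
facet normal -0.089 -0.199 0.976
outer loop
vertex -2.147 2.26 3.284
vertex -1.315 2.643 3.438
vertex -2.387 3.793 3.575
endloop
endfacet
facet normal 0.392 -0.556 -0.733
outer loop
vertex -1.315 2.643 3.438
vertex -1.933 3.147 2.725
vertex -0.948 3.405 3.056
endloop
endfacet
facet normal 0.388 0.257 0.885
outer loop
vertex -1.315 2.643 3.438
vertex -0.948 3.405 3.056
vertex -2.387 3.793 3.575
endloop
endfacet
facet normal 0.392 -0.556 -0.733
outer loop
vertex -0.948 3.405 3.056
vertex -1.933 3.147 2.725
vertex -1.323 3.974 2.424
endloop
endfacet
facet normal 0.386 0.788 0.480
outer loop
vertex -0.948 3.405 3.056
vertex -1.323 3.974 2.424
vertex -2.387 3.793 3.575
endloop
endfacet
facet normal -0.982 0.176 -0.074
outer loop
vertex -2.089 2.88 1.209
vertex -1.897 3.875 1.022
vertex -2.004 2.468 -0.899
endloop
endfacet
facet normal -0.187 -0.966 0.181
outer loop
vertex -0.983 2.285 -0.822
vertex -2.089 2.88 1.209
vertex -2.004 2.468 -0.899
endloop
endfacet
facet normal -0.982 0.176 -0.074
outer loop
vertex -2.004 2.468 -0.899
vertex -1.897 3.875 1.022
vertex -1.812 3.462 -1.086
endloop
endfacet
facet normal 0.040 -0.192 -0.981
outer loop
vertex -1.812 3.462 -1.086
vertex -0.983 2.285 -0.822
vertex -2.004 2.468 -0.899
endloop
endfacet
facet normal -0.040 0.192 0.981
outer loop
vertex -2.089 2.88 1.209
vertex -0.876 3.692 1.099
vertex -1.897 3.875 1.022
endloop
endfacet
facet normal -0.186 -0.966 0.182
outer loop
vertex -1.068 2.698 1.286
vertex -2.089 2.88 1.209
vertex -0.983 2.285 -0.822
endloop
endfacet
facet normal -0.040 0.192 0.981
outer loop
vertex -1.068 2.698 1.286
vertex -0.876 3.692 1.099
vertex -2.089 2.88 1.209
endloop
endfacet
facet normal 0.187 0.965 -0.182
outer loop
vertex -1.897 3.875 1.022
vertex -0.876 3.692 1.099
vertex -1.812 3.462 -1.086
endloop
endfacet
facet normal 0.040 -0.192 -0.981
outer loop
vertex -0.791 3.28 -1.009
vertex -0.983 2.285 -0.822
vertex -1.812 3.462 -1.086
endloop
endfacet
facet normal 0.186 0.966 -0.181
outer loop
vertex -1.812 3.462 -1.086
vertex -0.876 3.692 1.099
vertex -0.791 3.28 -1.009
endloop
endfacet
facet normal 0.982 -0.176 0.074
outer loop
vertex -0.791 3.28 -1.009
vertex -1.068 2.698 1.286
vertex -0.983 2.285 -0.822
endloop
endfacet
facet normal 0.982 -0.176 0.074
outer loop
vertex -0.876 3.692 1.099
vertex -1.068 2.698 1.286
vertex -0.791 3.28 -1.009
endloop
endfacet

endsolid


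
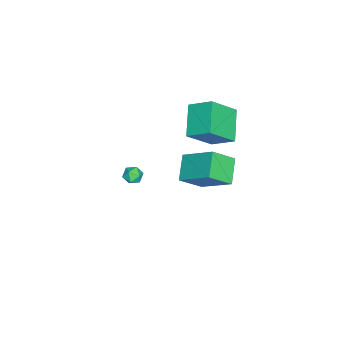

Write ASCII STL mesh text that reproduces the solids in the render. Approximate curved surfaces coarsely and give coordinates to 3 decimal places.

solid 
facet normal -0.857 -0.186 0.481
outer loop
vertex -2.488 -0.481 3.759
vertex -2.305 0.826 4.591
vertex -3.548 0.602 2.291
endloop
endfacet
facet normal -0.118 -0.838 -0.533
outer loop
vertex -1.835 0.974 1.329
vertex -2.488 -0.481 3.759
vertex -3.548 0.602 2.291
endloop
endfacet
facet normal -0.857 -0.186 0.481
outer loop
vertex -3.548 0.602 2.291
vertex -2.305 0.826 4.591
vertex -3.365 1.909 3.123
endloop
endfacet
facet normal -0.502 0.513 -0.696
outer loop
vertex -3.365 1.909 3.123
vertex -1.835 0.974 1.329
vertex -3.548 0.602 2.291
endloop
endfacet
facet normal 0.502 -0.513 0.696
outer loop
vertex -2.488 -0.481 3.759
vertex -0.592 1.198 3.629
vertex -2.305 0.826 4.591
endloop
endfacet
facet normal -0.118 -0.838 -0.533
outer loop
vertex -0.775 -0.109 2.797
vertex -2.488 -0.481 3.759
vertex -1.835 0.974 1.329
endloop
endfacet
facet normal 0.502 -0.513 0.696
outer loop
vertex -0.775 -0.109 2.797
vertex -0.592 1.198 3.629
vertex -2.488 -0.481 3.759
endloop
endfacet
facet normal 0.118 0.838 0.533
outer loop
vertex -2.305 0.826 4.591
vertex -0.592 1.198 3.629
vertex -3.365 1.909 3.123
endloop
endfacet
facet normal -0.502 0.513 -0.696
outer loop
vertex -1.652 2.281 2.161
vertex -1.835 0.974 1.329
vertex -3.365 1.909 3.123
endloop
endfacet
facet normal 0.118 0.838 0.533
outer loop
vertex -3.365 1.909 3.123
vertex -0.592 1.198 3.629
vertex -1.652 2.281 2.161
endloop
endfacet
facet normal 0.857 0.186 -0.481
outer loop
vertex -1.652 2.281 2.161
vertex -0.775 -0.109 2.797
vertex -1.835 0.974 1.329
endloop
endfacet
facet normal 0.857 0.186 -0.481
outer loop
vertex -0.592 1.198 3.629
vertex -0.775 -0.109 2.797
vertex -1.652 2.281 2.161
endloop
endfacet
facet normal -0.454 0.612 -0.647
outer loop
vertex -0.067 1.1 1.628
vertex 0.422 2.811 2.904
vertex 1.278 1.287 0.861
endloop
endfacet
facet normal -0.224 -0.781 -0.582
outer loop
vertex 2.018 0.289 1.916
vertex -0.067 1.1 1.628
vertex 1.278 1.287 0.861
endloop
endfacet
facet normal -0.454 0.613 -0.647
outer loop
vertex 1.278 1.287 0.861
vertex 0.422 2.811 2.904
vertex 1.768 2.998 2.137
endloop
endfacet
facet normal 0.862 0.120 -0.492
outer loop
vertex 1.768 2.998 2.137
vertex 2.018 0.289 1.916
vertex 1.278 1.287 0.861
endloop
endfacet
facet normal -0.863 -0.120 0.491
outer loop
vertex -0.067 1.1 1.628
vertex 1.162 1.813 3.959
vertex 0.422 2.811 2.904
endloop
endfacet
facet normal -0.223 -0.781 -0.583
outer loop
vertex 0.672 0.102 2.683
vertex -0.067 1.1 1.628
vertex 2.018 0.289 1.916
endloop
endfacet
facet normal -0.863 -0.119 0.491
outer loop
vertex 0.672 0.102 2.683
vertex 1.162 1.813 3.959
vertex -0.067 1.1 1.628
endloop
endfacet
facet normal 0.223 0.781 0.583
outer loop
vertex 0.422 2.811 2.904
vertex 1.162 1.813 3.959
vertex 1.768 2.998 2.137
endloop
endfacet
facet normal 0.863 0.120 -0.491
outer loop
vertex 2.507 2.0 3.192
vertex 2.018 0.289 1.916
vertex 1.768 2.998 2.137
endloop
endfacet
facet normal 0.224 0.781 0.583
outer loop
vertex 1.768 2.998 2.137
vertex 1.162 1.813 3.959
vertex 2.507 2.0 3.192
endloop
endfacet
facet normal 0.454 -0.612 0.647
outer loop
vertex 2.507 2.0 3.192
vertex 0.672 0.102 2.683
vertex 2.018 0.289 1.916
endloop
endfacet
facet normal 0.454 -0.613 0.647
outer loop
vertex 1.162 1.813 3.959
vertex 0.672 0.102 2.683
vertex 2.507 2.0 3.192
endloop
endfacet
facet normal 0.097 0.995 -0.012
outer loop
vertex -2.431 -3.216 -4.035
vertex -2.967 -3.16 -3.706
vertex -2.415 -3.21 -3.404
endloop
endfacet
facet normal 0.735 0.677 -0.025
outer loop
vertex -2.431 -3.216 -4.035
vertex -2.415 -3.21 -3.404
vertex -2.053 -3.615 -3.726
endloop
endfacet
facet normal 0.759 0.255 -0.600
outer loop
vertex -2.431 -3.216 -4.035
vertex -2.053 -3.615 -3.726
vertex -2.381 -3.815 -4.226
endloop
endfacet
facet normal 0.135 0.311 -0.941
outer loop
vertex -2.431 -3.216 -4.035
vertex -2.381 -3.815 -4.226
vertex -2.946 -3.534 -4.214
endloop
endfacet
facet normal -0.274 0.769 -0.577
outer loop
vertex -2.431 -3.216 -4.035
vertex -2.946 -3.534 -4.214
vertex -2.967 -3.16 -3.706
endloop
endfacet
facet normal 0.789 0.265 0.554
outer loop
vertex -2.053 -3.615 -3.726
vertex -2.415 -3.21 -3.404
vertex -2.354 -3.806 -3.206
endloop
endfacet
facet normal -0.246 0.778 0.578
outer loop
vertex -2.415 -3.21 -3.404
vertex -2.967 -3.16 -3.706
vertex -2.919 -3.525 -3.194
endloop
endfacet
facet normal -0.846 0.412 -0.338
outer loop
vertex -2.967 -3.16 -3.706
vertex -2.946 -3.534 -4.214
vertex -3.247 -3.725 -3.694
endloop
endfacet
facet normal -0.182 -0.327 -0.927
outer loop
vertex -2.946 -3.534 -4.214
vertex -2.381 -3.815 -4.226
vertex -2.885 -4.13 -4.016
endloop
endfacet
facet normal 0.827 -0.418 -0.375
outer loop
vertex -2.381 -3.815 -4.226
vertex -2.053 -3.615 -3.726
vertex -2.333 -4.18 -3.714
endloop
endfacet
facet normal -0.135 -0.311 0.941
outer loop
vertex -2.869 -4.124 -3.385
vertex -2.354 -3.806 -3.206
vertex -2.919 -3.525 -3.194
endloop
endfacet
facet normal -0.759 -0.255 0.600
outer loop
vertex -2.869 -4.124 -3.385
vertex -2.919 -3.525 -3.194
vertex -3.247 -3.725 -3.694
endloop
endfacet
facet normal -0.735 -0.677 0.025
outer loop
vertex -2.869 -4.124 -3.385
vertex -3.247 -3.725 -3.694
vertex -2.885 -4.13 -4.016
endloop
endfacet
facet normal -0.097 -0.995 0.012
outer loop
vertex -2.869 -4.124 -3.385
vertex -2.885 -4.13 -4.016
vertex -2.333 -4.18 -3.714
endloop
endfacet
facet normal 0.274 -0.769 0.577
outer loop
vertex -2.869 -4.124 -3.385
vertex -2.333 -4.18 -3.714
vertex -2.354 -3.806 -3.206
endloop
endfacet
facet normal 0.182 0.327 0.927
outer loop
vertex -2.919 -3.525 -3.194
vertex -2.354 -3.806 -3.206
vertex -2.415 -3.21 -3.404
endloop
endfacet
facet normal -0.827 0.418 0.375
outer loop
vertex -3.247 -3.725 -3.694
vertex -2.919 -3.525 -3.194
vertex -2.967 -3.16 -3.706
endloop
endfacet
facet normal -0.789 -0.265 -0.554
outer loop
vertex -2.885 -4.13 -4.016
vertex -3.247 -3.725 -3.694
vertex -2.946 -3.534 -4.214
endloop
endfacet
facet normal 0.246 -0.778 -0.578
outer loop
vertex -2.333 -4.18 -3.714
vertex -2.885 -4.13 -4.016
vertex -2.381 -3.815 -4.226
endloop
endfacet
facet normal 0.846 -0.412 0.338
outer loop
vertex -2.354 -3.806 -3.206
vertex -2.333 -4.18 -3.714
vertex -2.053 -3.615 -3.726
endloop
endfacet

endsolid
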